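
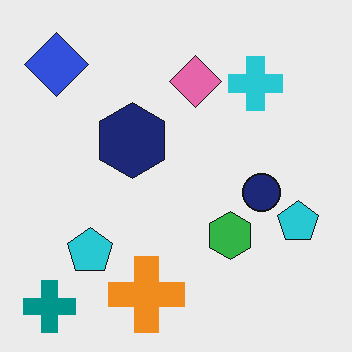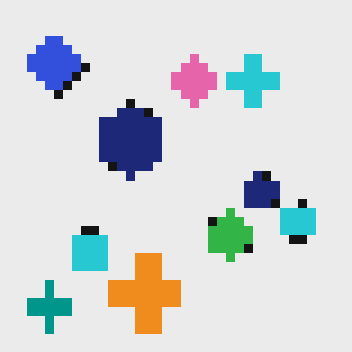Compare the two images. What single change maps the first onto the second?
The transformation is: coarsely pixelated.

Shapes are reduced to large square blocks; fine edges and outlines are lost — a downscale-then-upscale (mosaic) effect.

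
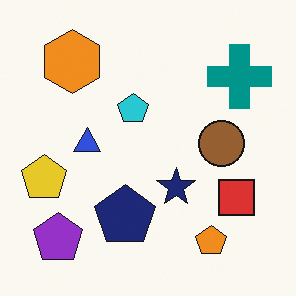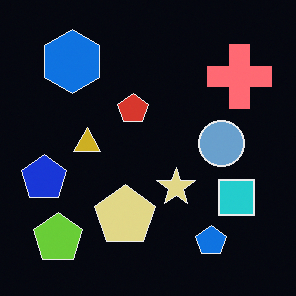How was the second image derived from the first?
The image was color-inverted (negative).

The light background has become dark and every shape's color is its complement — a photographic negative.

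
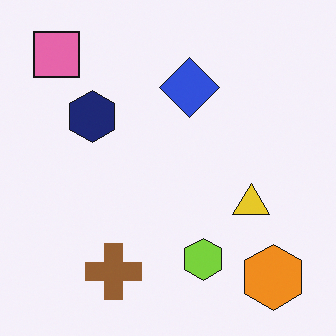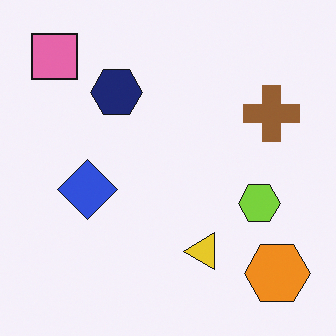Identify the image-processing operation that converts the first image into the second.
The image was transposed (reflected across the top-left ↔ bottom-right diagonal).

Shapes have swapped their row and column positions — what was in the top-right is now in the bottom-left — a diagonal reflection.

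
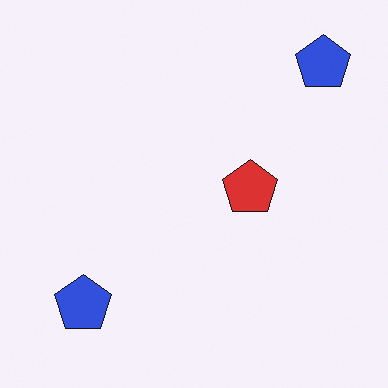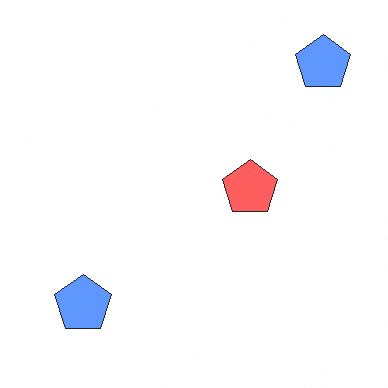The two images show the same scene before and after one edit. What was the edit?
It was noticeably brightened.

Every pixel — background and shapes alike — is uniformly brightened.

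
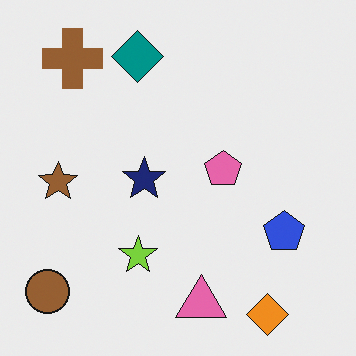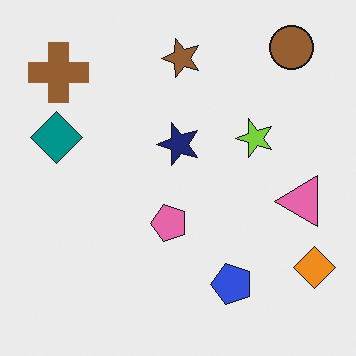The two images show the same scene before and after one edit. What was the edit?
The second image is the first transposed (reflected across the top-left ↔ bottom-right diagonal).

Shapes have swapped their row and column positions — what was in the top-right is now in the bottom-left — a diagonal reflection.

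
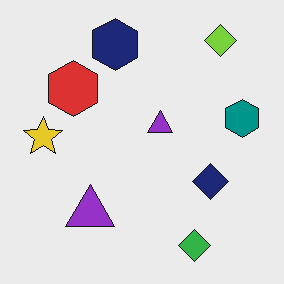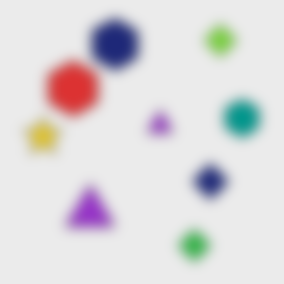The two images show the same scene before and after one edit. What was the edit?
This is the original image strongly gaussian-blurred.

Shape edges and outlines are uniformly softened across the whole image.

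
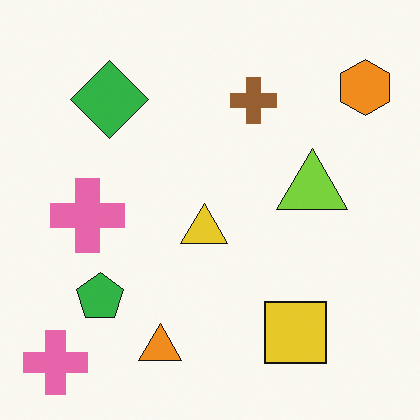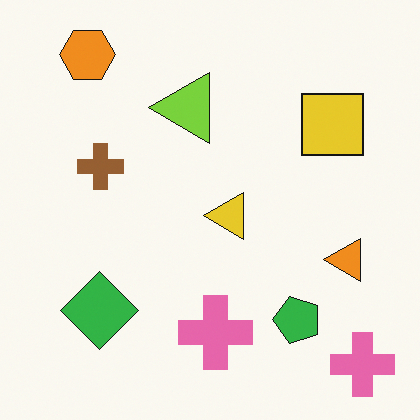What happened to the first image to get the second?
The image was rotated 90° counter-clockwise.

The orange hexagon sits in the top-right of the first image and the top-left of the second — consistent with a whole-image 90° counter-clockwise rotation.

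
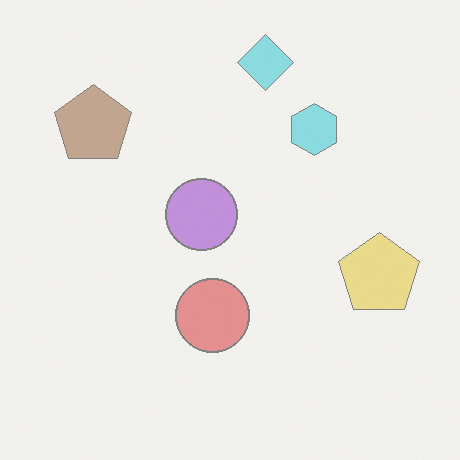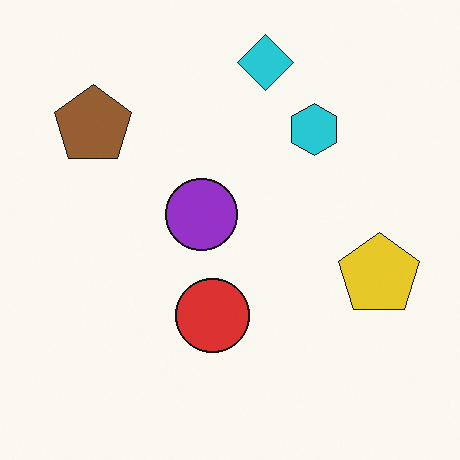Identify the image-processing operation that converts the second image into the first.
This is the original image washed out (contrast reduced).

Tones are pushed toward mid-grey across the whole image — a global contrast change.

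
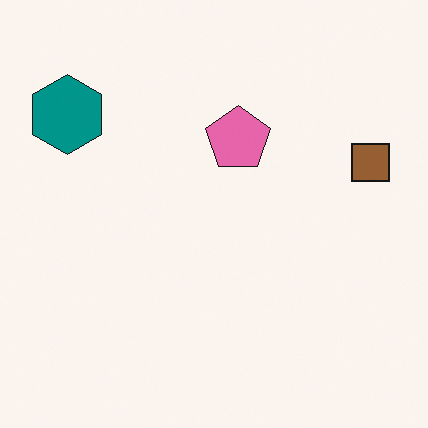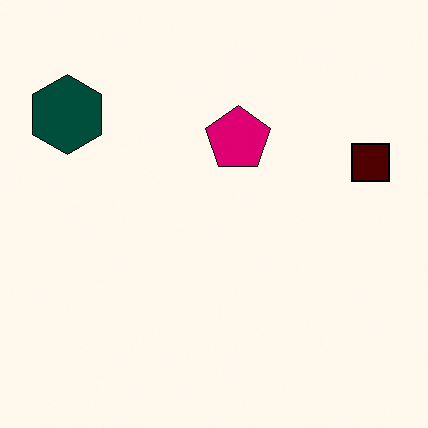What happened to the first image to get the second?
The transformation is: boosted in contrast.

Tones are pushed away from mid-grey across the whole image — a global contrast change.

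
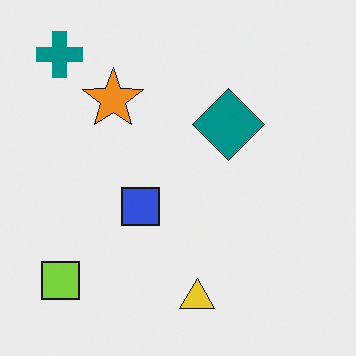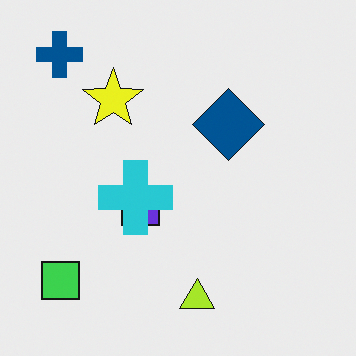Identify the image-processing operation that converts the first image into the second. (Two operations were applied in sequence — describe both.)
It was hue-shifted by a small amount, then overlaid with an additional cyan cross.

Every shape's color has rotated by the same amount around the hue wheel — a uniform hue shift. A cyan cross appears in the second image that is absent from the first.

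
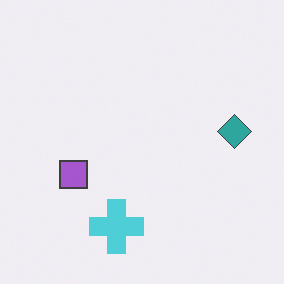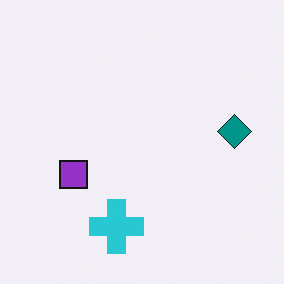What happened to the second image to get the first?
This is the original image given slightly reduced contrast.

Tones are pushed toward mid-grey across the whole image — a global contrast change.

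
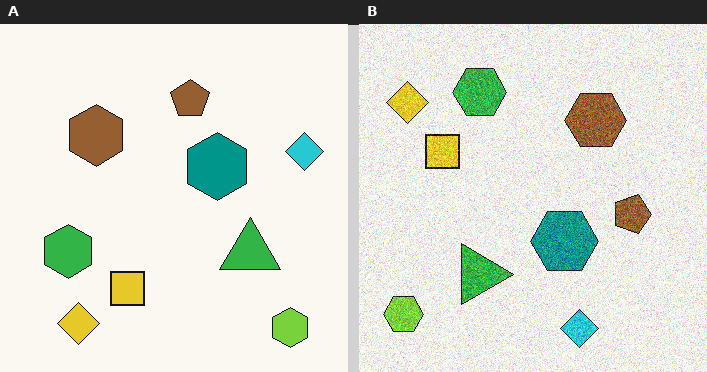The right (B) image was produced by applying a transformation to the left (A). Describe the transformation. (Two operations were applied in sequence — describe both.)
Rotated 90° clockwise, then degraded with a thick layer of grain.

The lime hexagon sits in the bottom-right of the left (A) image and the bottom-left of the right (B) — consistent with a whole-image 90° clockwise rotation. Random speckle covers the whole image, including the flat background.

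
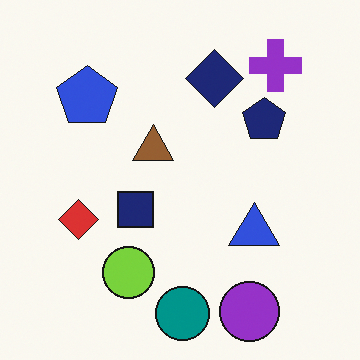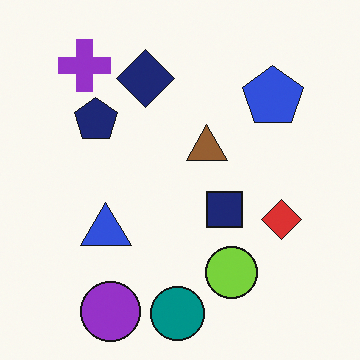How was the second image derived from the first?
The transformation is: flipped horizontally (left ↔ right).

The red diamond is in the left of the first image and the right of the second — shapes on opposite sides of the vertical midline have swapped in a mirror flip.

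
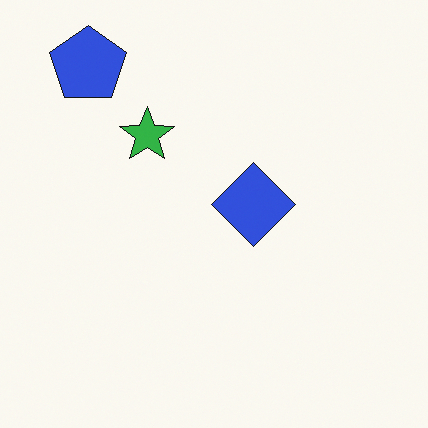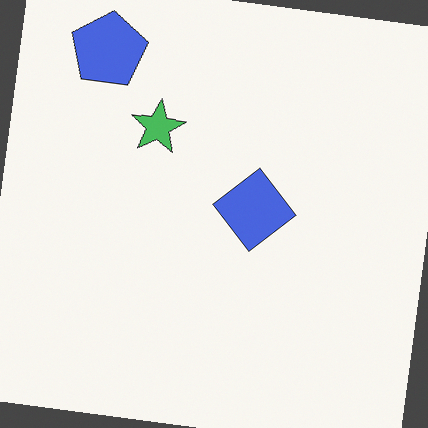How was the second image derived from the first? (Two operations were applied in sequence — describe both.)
The image was given slightly reduced contrast, then rotated clockwise by a few degrees.

Tones are pushed toward mid-grey across the whole image — a global contrast change. Every shape is tilted by the same angle and the image corners show triangular fill wedges — a whole-image rotation by a non-right angle.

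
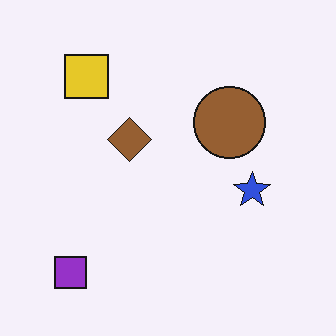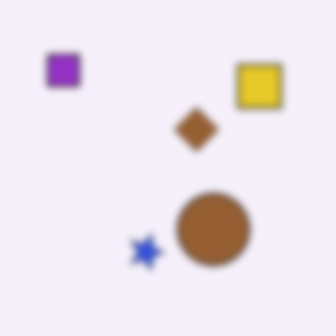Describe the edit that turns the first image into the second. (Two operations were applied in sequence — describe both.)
The second image is the first rotated 90° clockwise, then moderately blurred.

The purple square sits in the bottom-left of the first image and the top-left of the second — consistent with a whole-image 90° clockwise rotation. Shape edges and outlines are uniformly softened across the whole image.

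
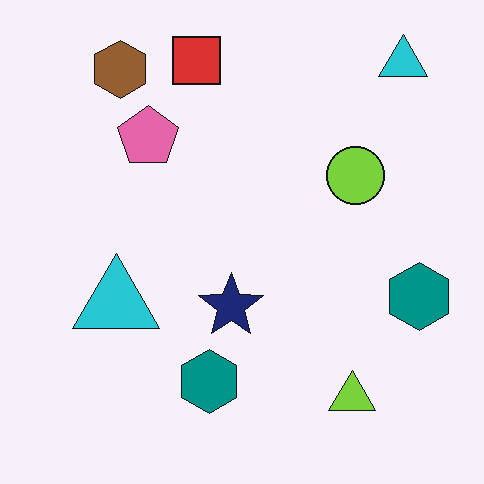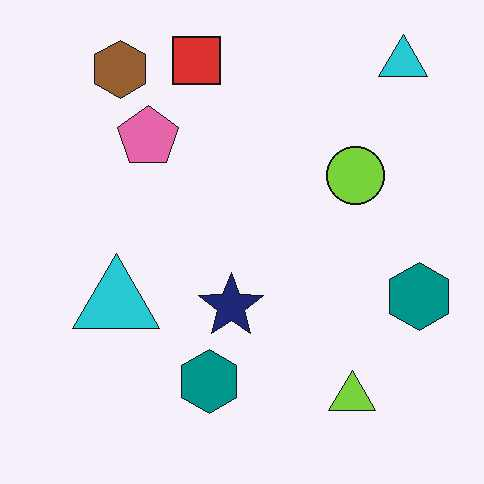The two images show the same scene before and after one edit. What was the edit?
Given moderate JPEG compression.

Blocky 8×8 compression artifacts appear around shape edges and the flat background shows ringing — characteristic JPEG degradation.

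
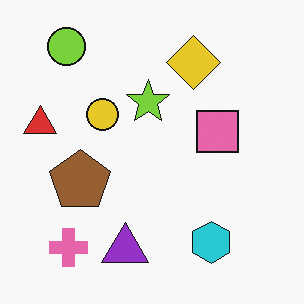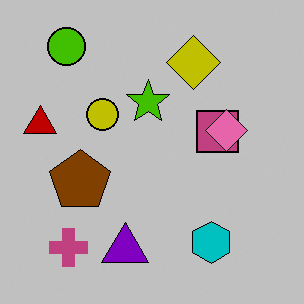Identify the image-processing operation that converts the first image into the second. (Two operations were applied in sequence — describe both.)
The image was heavily posterized to just a handful of flat colors, then overlaid with an additional pink diamond.

Each flat color has snapped to a coarser quantized level — most visibly, the near-white background has dropped to a flat grey. A pink diamond appears in the second image that is absent from the first.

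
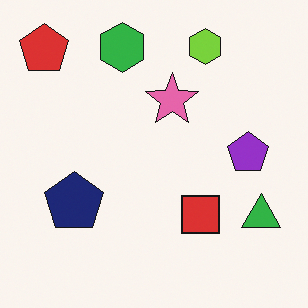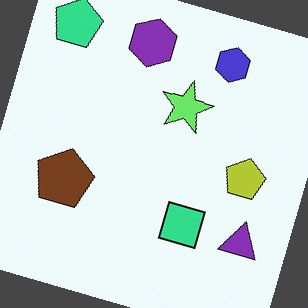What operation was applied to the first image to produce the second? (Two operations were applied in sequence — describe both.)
The image was rotated clockwise by a clearly visible amount, then hue-shifted by a moderate amount.

Every shape is tilted by the same angle and the image corners show triangular fill wedges — a whole-image rotation by a non-right angle. Every shape's color has rotated by the same amount around the hue wheel — a uniform hue shift.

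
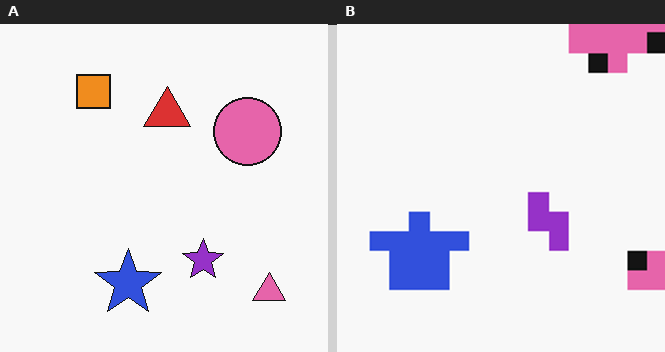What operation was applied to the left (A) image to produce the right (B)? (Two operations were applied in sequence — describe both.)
Heavily pixelated into large blocks, then cropped tightly and scaled back up.

Shapes are reduced to large square blocks; fine edges and outlines are lost — a downscale-then-upscale (mosaic) effect. The visible shapes are larger and the field of view is narrower; shapes near the original edges may be partly or wholly outside the frame — a crop-and-rescale.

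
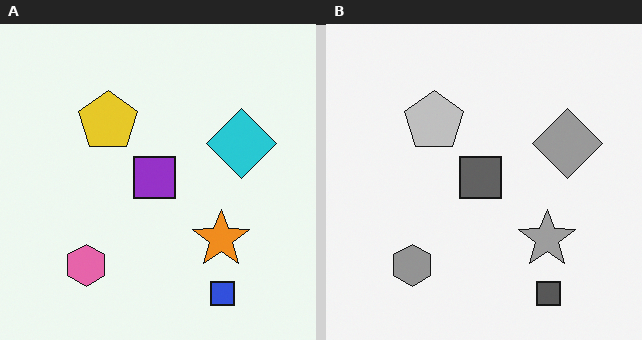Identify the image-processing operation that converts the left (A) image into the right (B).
The image was converted to grayscale.

All color is removed — every shape is now a shade of grey.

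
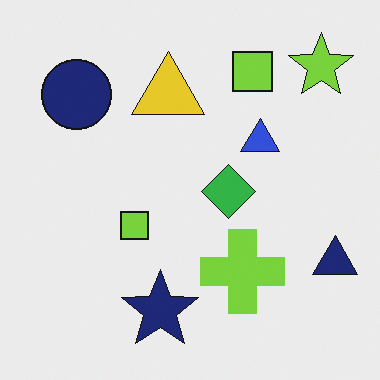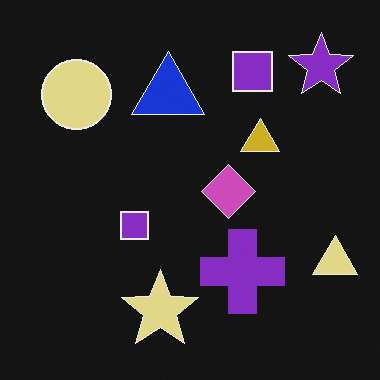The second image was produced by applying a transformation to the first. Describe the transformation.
The second image is the first color-inverted (negative).

The light background has become dark and every shape's color is its complement — a photographic negative.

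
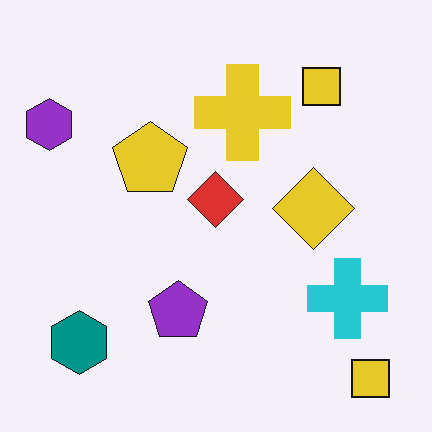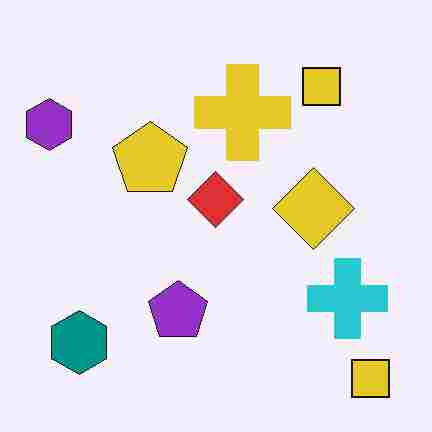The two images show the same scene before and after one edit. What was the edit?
Degraded with heavy JPEG compression.

Blocky 8×8 compression artifacts appear around shape edges and the flat background shows ringing — characteristic JPEG degradation.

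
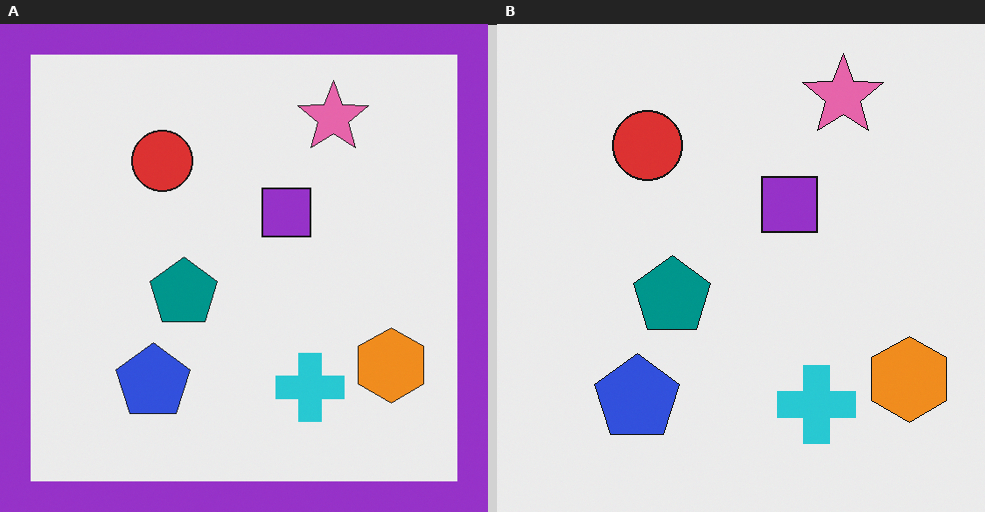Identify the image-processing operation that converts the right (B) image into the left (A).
The image was framed with a purple border.

A solid purple frame runs around the edge of the left (A) image, with the content slightly shrunk inside it.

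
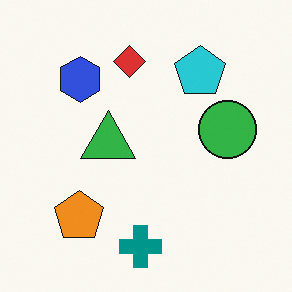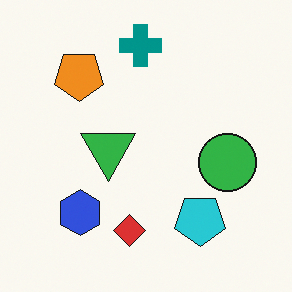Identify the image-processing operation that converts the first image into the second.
The transformation is: flipped vertically (top ↔ bottom).

The teal cross is in the bottom of the first image and the top of the second — shapes on opposite sides of the horizontal midline have swapped in a mirror flip.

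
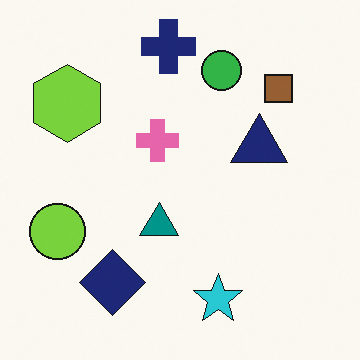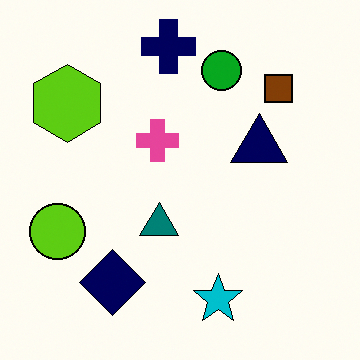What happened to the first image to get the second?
The transformation is: given slightly increased contrast.

Tones are pushed away from mid-grey across the whole image — a global contrast change.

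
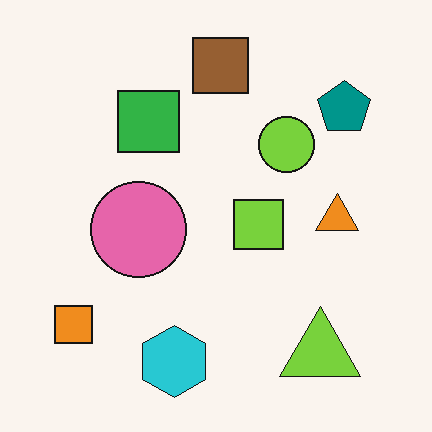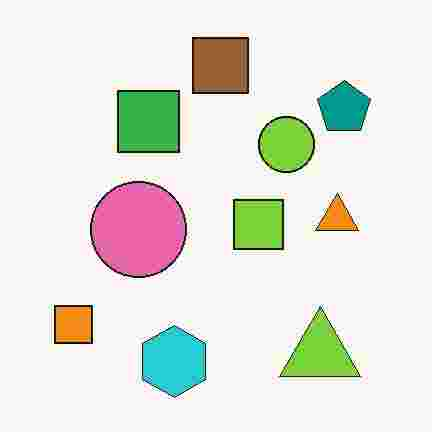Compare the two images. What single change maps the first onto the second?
This is the original image heavily JPEG-compressed with obvious blocking artifacts.

Blocky 8×8 compression artifacts appear around shape edges and the flat background shows ringing — characteristic JPEG degradation.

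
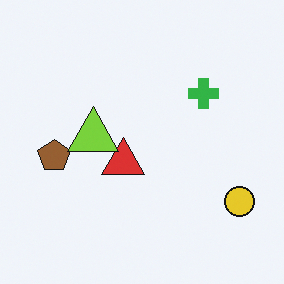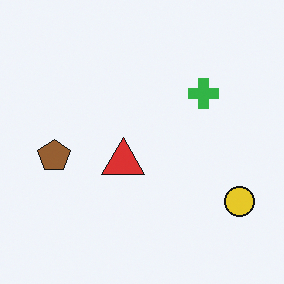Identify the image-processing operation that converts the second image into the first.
The first image is the second overlaid with an additional lime triangle.

A lime triangle appears in the first image that is absent from the second.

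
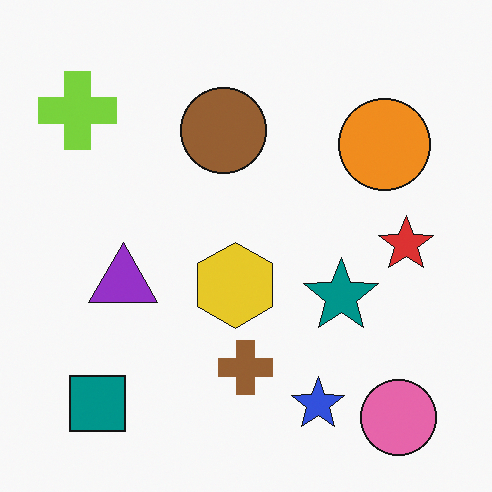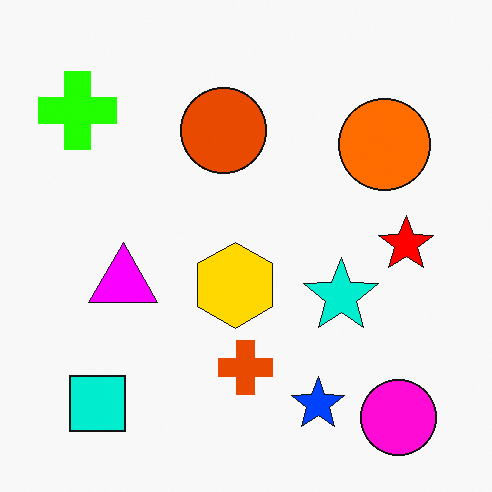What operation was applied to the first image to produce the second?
The image was heavily oversaturated.

All colors are more vivid — a global saturation change.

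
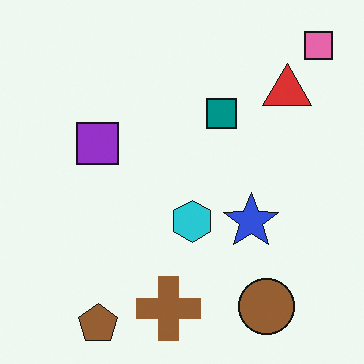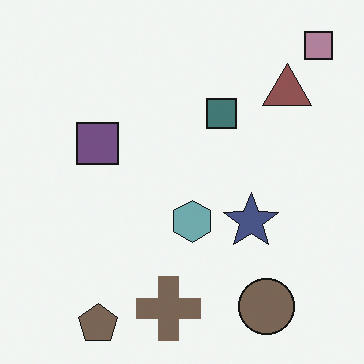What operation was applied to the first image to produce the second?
Heavily desaturated.

All colors are more muted and greyish — a global saturation change.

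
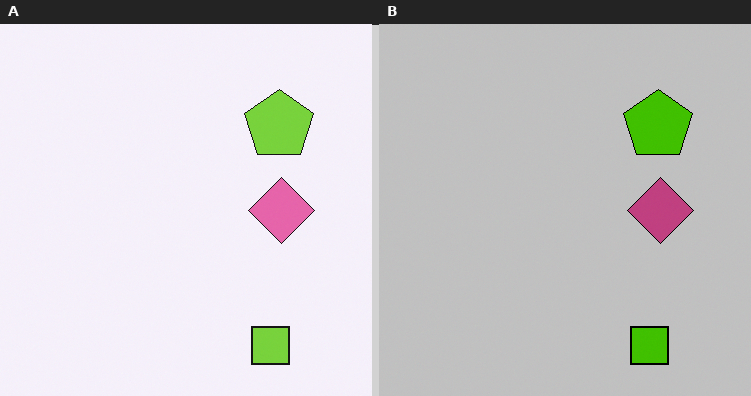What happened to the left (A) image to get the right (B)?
The right (B) image is the left (A) aggressively posterized.

Each flat color has snapped to a coarser quantized level — most visibly, the near-white background has dropped to a flat grey.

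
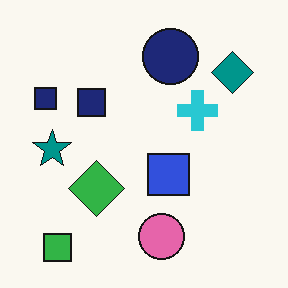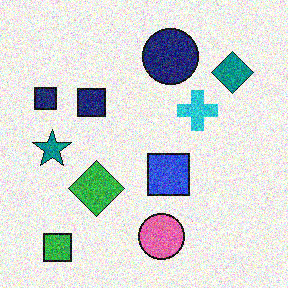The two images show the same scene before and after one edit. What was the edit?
This is the original image degraded with a thick layer of grain.

Random speckle covers the whole image, including the flat background.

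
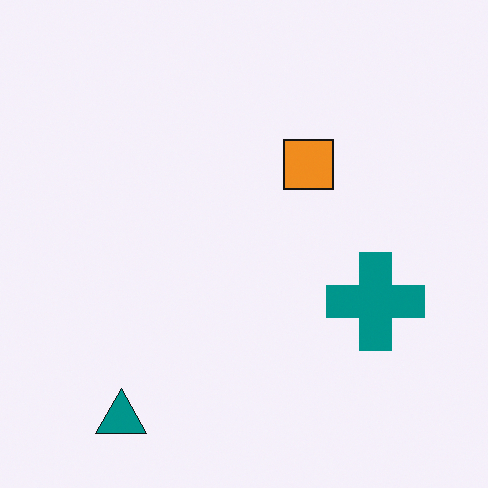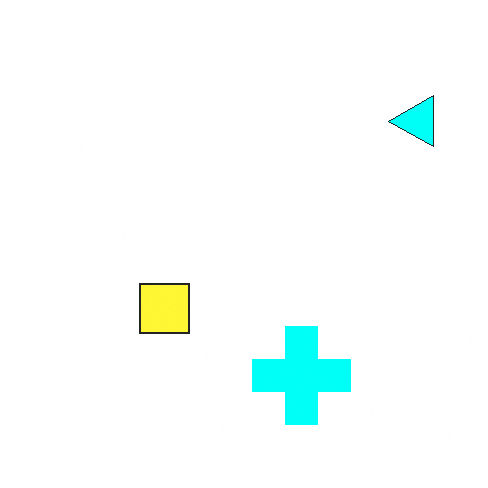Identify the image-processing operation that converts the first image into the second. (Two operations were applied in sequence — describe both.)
The image was brightened a lot, then transposed (reflected across the top-left ↔ bottom-right diagonal).

Every pixel — background and shapes alike — is uniformly brightened. Shapes have swapped their row and column positions — what was in the top-right is now in the bottom-left — a diagonal reflection.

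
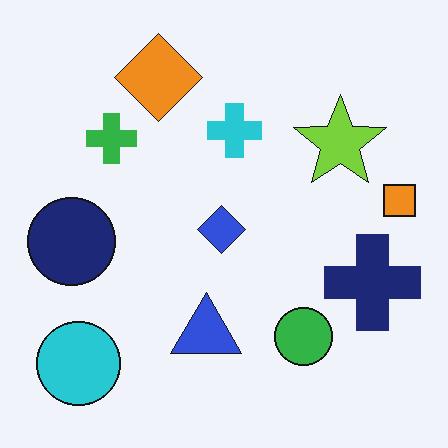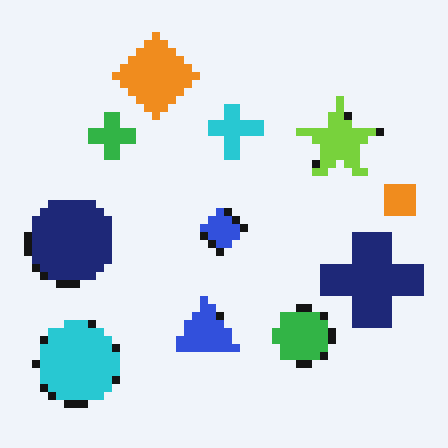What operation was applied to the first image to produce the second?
The transformation is: moderately pixelated.

Shapes are reduced to large square blocks; fine edges and outlines are lost — a downscale-then-upscale (mosaic) effect.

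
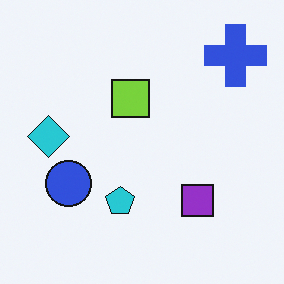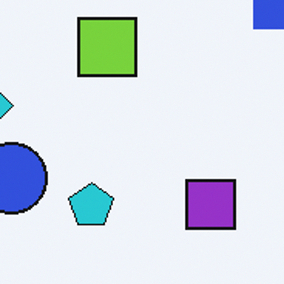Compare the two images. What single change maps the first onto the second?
This is the original image cropped to a modestly smaller region and rescaled.

The visible shapes are larger and the field of view is narrower; shapes near the original edges may be partly or wholly outside the frame — a crop-and-rescale.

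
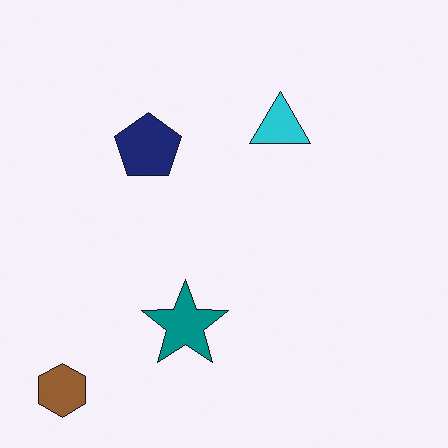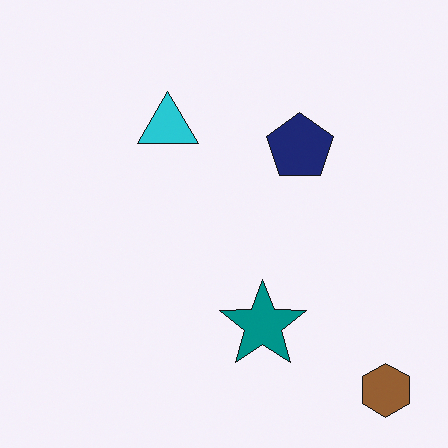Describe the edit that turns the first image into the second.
The transformation is: flipped horizontally (left ↔ right).

The brown hexagon is in the bottom-left of the first image and the bottom-right of the second — shapes on opposite sides of the vertical midline have swapped in a mirror flip.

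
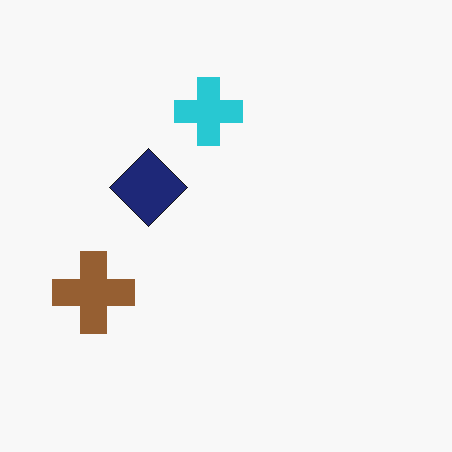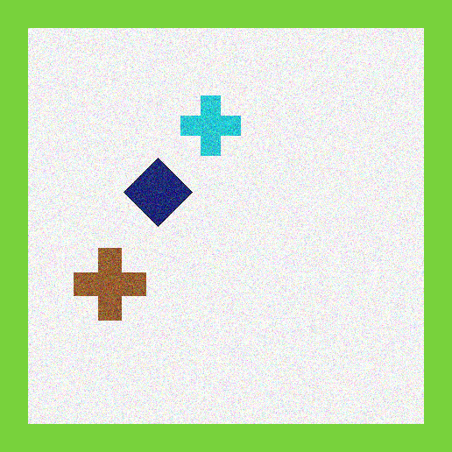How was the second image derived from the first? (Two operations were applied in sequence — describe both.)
Degraded with moderate additive noise, then framed with a lime border.

Random speckle covers the whole image, including the flat background. A solid lime frame runs around the edge of the second image, with the content slightly shrunk inside it.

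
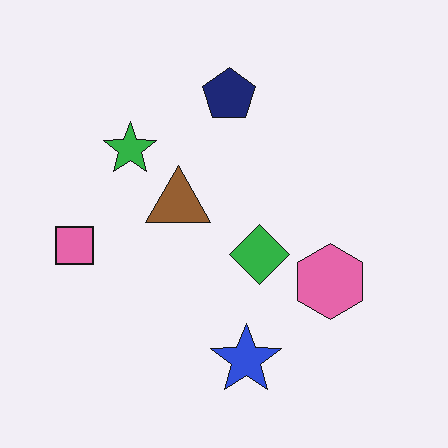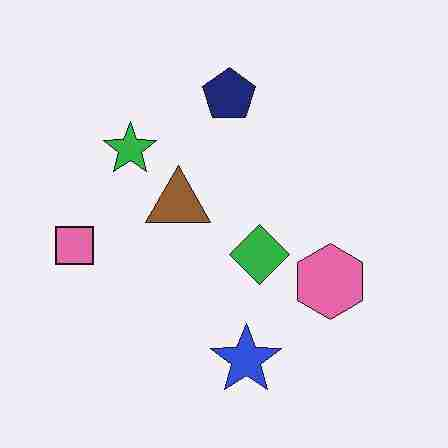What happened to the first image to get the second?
Heavily JPEG-compressed with obvious blocking artifacts.

Blocky 8×8 compression artifacts appear around shape edges and the flat background shows ringing — characteristic JPEG degradation.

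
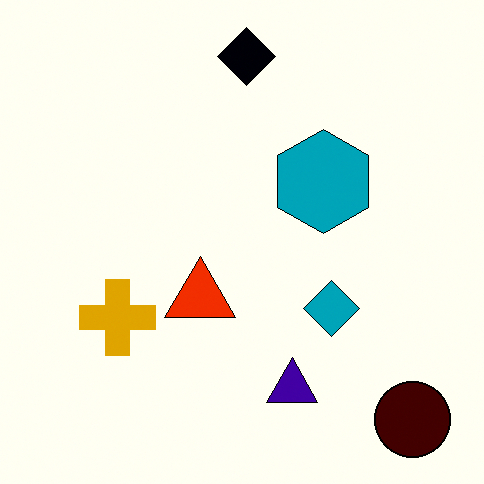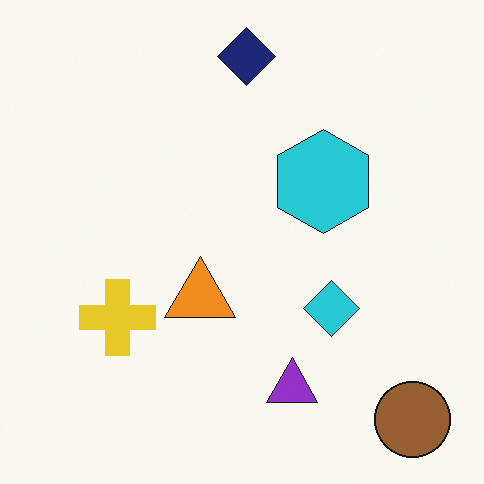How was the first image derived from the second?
The image was given much higher contrast.

Tones are pushed away from mid-grey across the whole image — a global contrast change.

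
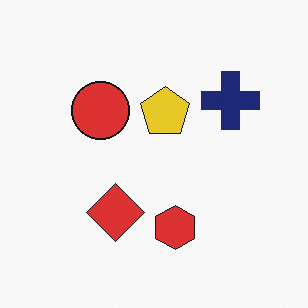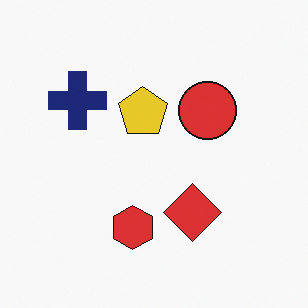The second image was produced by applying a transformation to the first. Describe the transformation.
The transformation is: flipped horizontally (left ↔ right).

The navy cross is in the top-right of the first image and the top-left of the second — shapes on opposite sides of the vertical midline have swapped in a mirror flip.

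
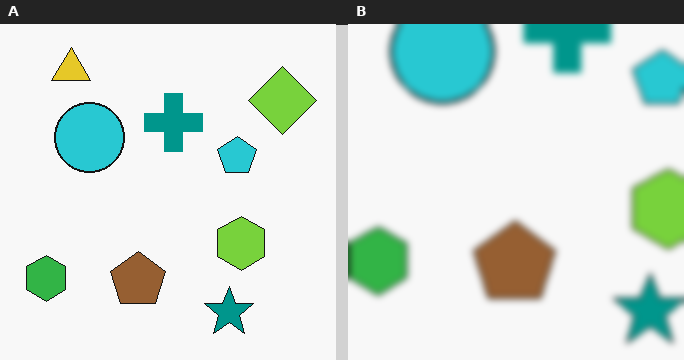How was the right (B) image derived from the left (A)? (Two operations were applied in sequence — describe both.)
This is the original image cropped slightly and scaled back up, then moderately blurred.

The visible shapes are larger and the field of view is narrower; shapes near the original edges may be partly or wholly outside the frame — a crop-and-rescale. Shape edges and outlines are uniformly softened across the whole image.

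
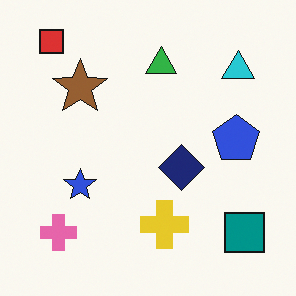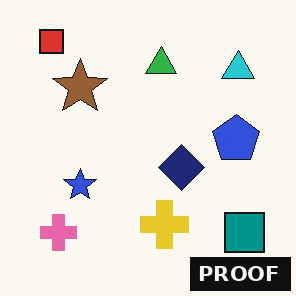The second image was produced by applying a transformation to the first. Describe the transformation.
The image was watermarked with the text "PROOF" in the lower-right corner.

A dark label reading "PROOF" appears in the lower-right corner.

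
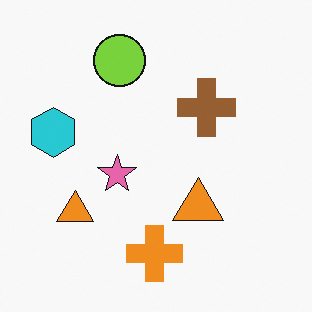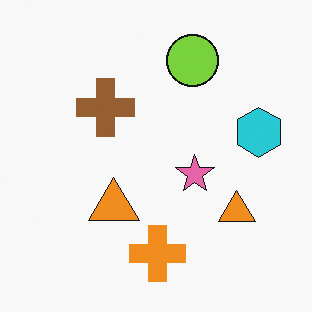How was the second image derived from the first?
This is the original image flipped horizontally (left ↔ right).

The cyan hexagon is in the left of the first image and the right of the second — shapes on opposite sides of the vertical midline have swapped in a mirror flip.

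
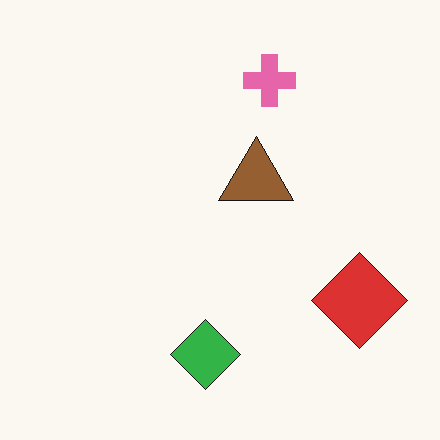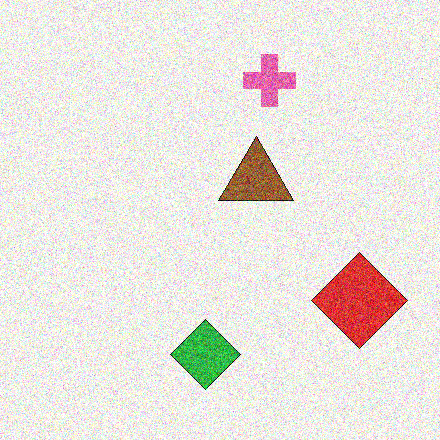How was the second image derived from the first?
The image was degraded with strong gaussian noise.

Random speckle covers the whole image, including the flat background.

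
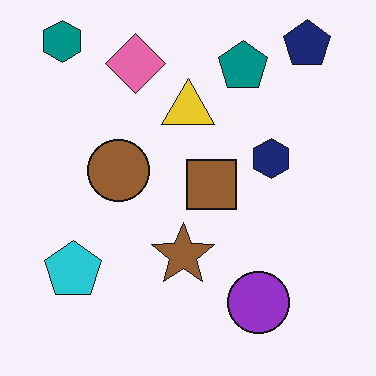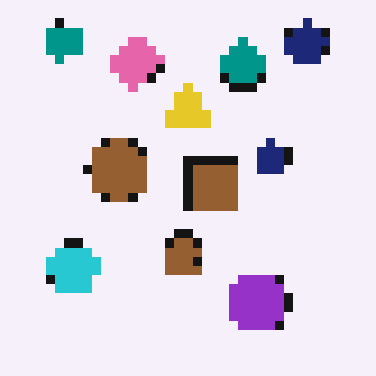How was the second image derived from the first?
The transformation is: heavily pixelated into large blocks.

Shapes are reduced to large square blocks; fine edges and outlines are lost — a downscale-then-upscale (mosaic) effect.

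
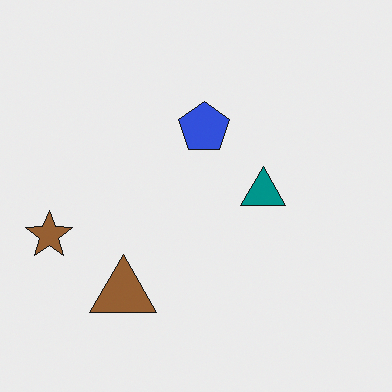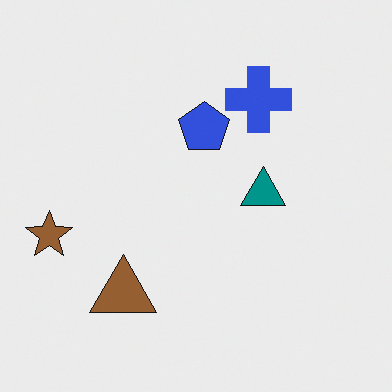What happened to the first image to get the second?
It was overlaid with an additional blue cross.

A blue cross appears in the second image that is absent from the first.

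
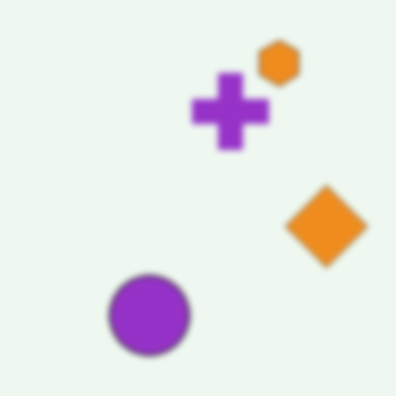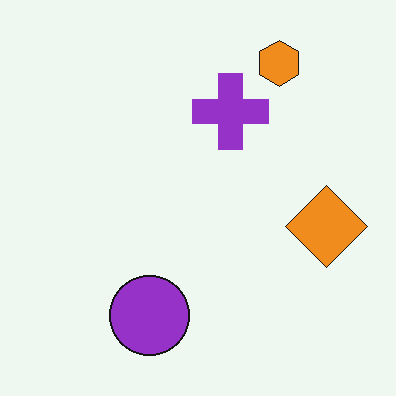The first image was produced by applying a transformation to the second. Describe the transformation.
The image was noticeably gaussian-blurred.

Shape edges and outlines are uniformly softened across the whole image.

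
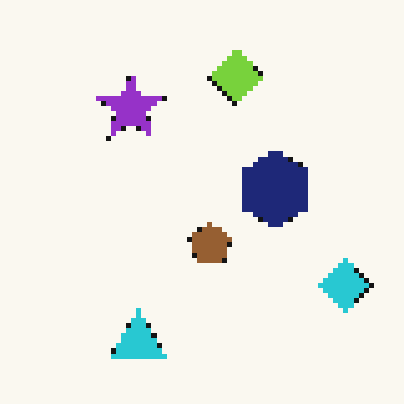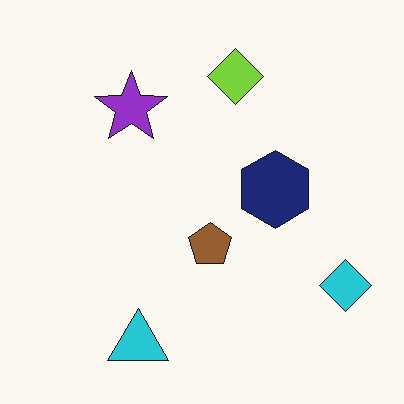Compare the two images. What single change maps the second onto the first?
The transformation is: lightly pixelated (a mild mosaic effect).

Shapes are reduced to large square blocks; fine edges and outlines are lost — a downscale-then-upscale (mosaic) effect.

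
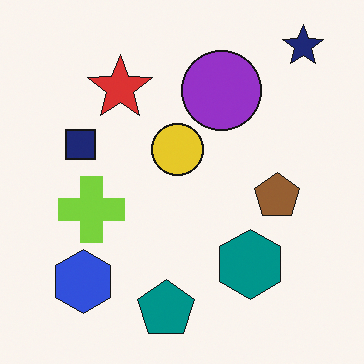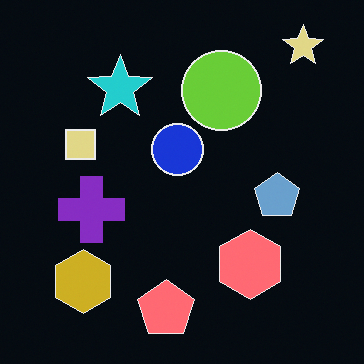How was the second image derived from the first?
The image was color-inverted (negative).

The light background has become dark and every shape's color is its complement — a photographic negative.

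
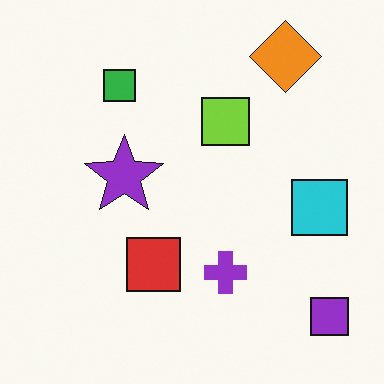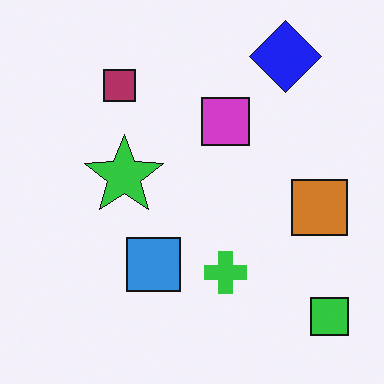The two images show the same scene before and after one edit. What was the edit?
The transformation is: hue-shifted through roughly half the color wheel.

Every shape's color has rotated by the same amount around the hue wheel — a uniform hue shift.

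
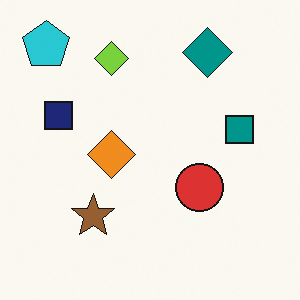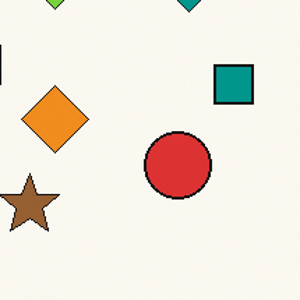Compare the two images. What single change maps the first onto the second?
This is the original image cropped slightly and scaled back up.

The visible shapes are larger and the field of view is narrower; shapes near the original edges may be partly or wholly outside the frame — a crop-and-rescale.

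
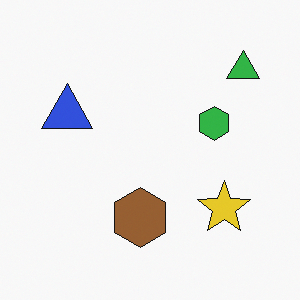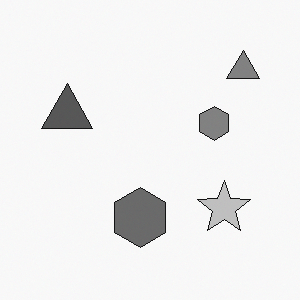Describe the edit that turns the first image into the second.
The second image is the first converted to grayscale.

All color is removed — every shape is now a shade of grey.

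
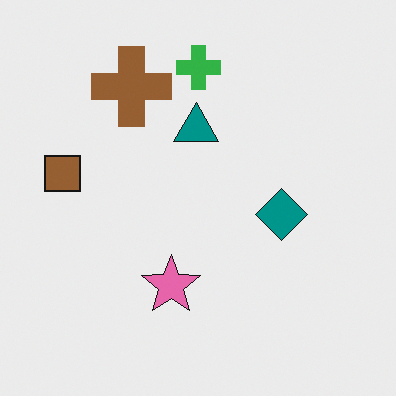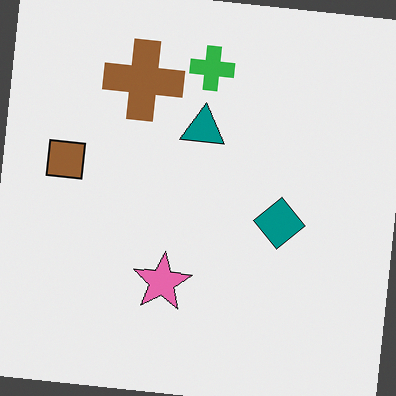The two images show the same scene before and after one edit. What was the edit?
Rotated clockwise by a slight angle.

Every shape is tilted by the same angle and the image corners show triangular fill wedges — a whole-image rotation by a non-right angle.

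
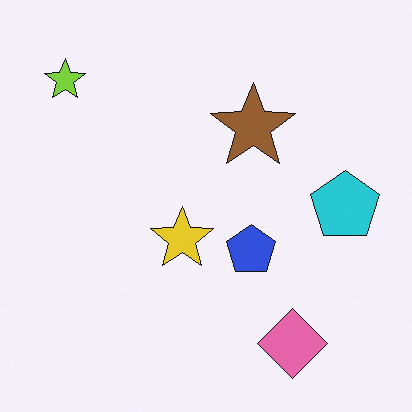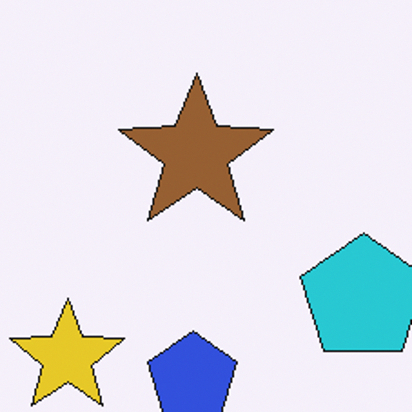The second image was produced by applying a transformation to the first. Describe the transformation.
Cropped to a noticeably smaller region and rescaled.

The visible shapes are larger and the field of view is narrower; shapes near the original edges may be partly or wholly outside the frame — a crop-and-rescale.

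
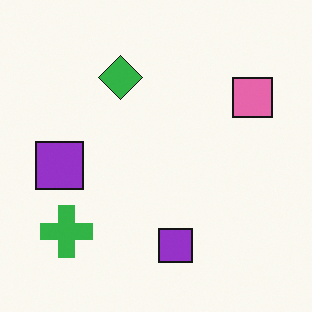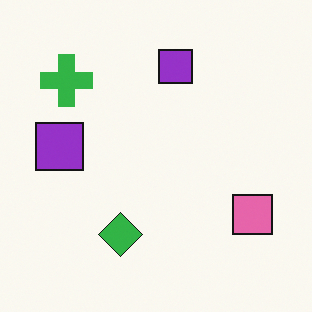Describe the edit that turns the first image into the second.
The second image is the first flipped vertically (top ↔ bottom).

The green diamond is in the top of the first image and the bottom of the second — shapes on opposite sides of the horizontal midline have swapped in a mirror flip.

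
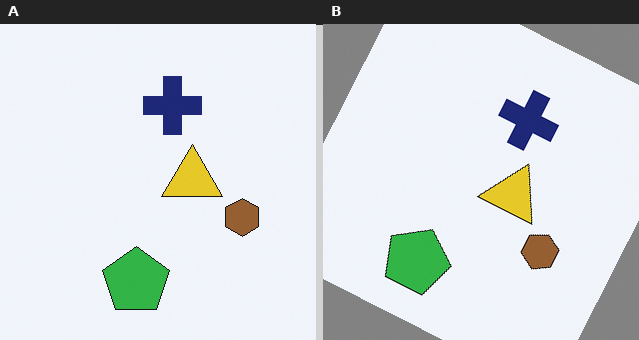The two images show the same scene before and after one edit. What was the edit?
The right (B) image is the left (A) rotated clockwise by a clearly visible amount.

Every shape is tilted by the same angle and the image corners show triangular fill wedges — a whole-image rotation by a non-right angle.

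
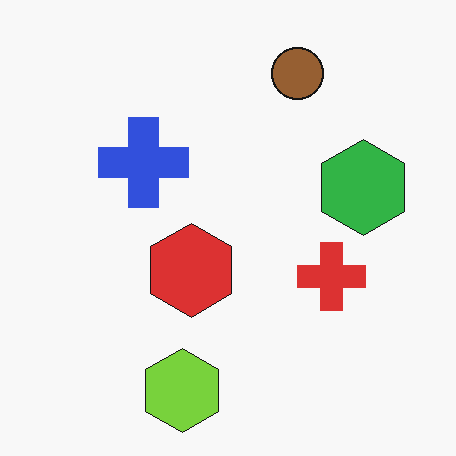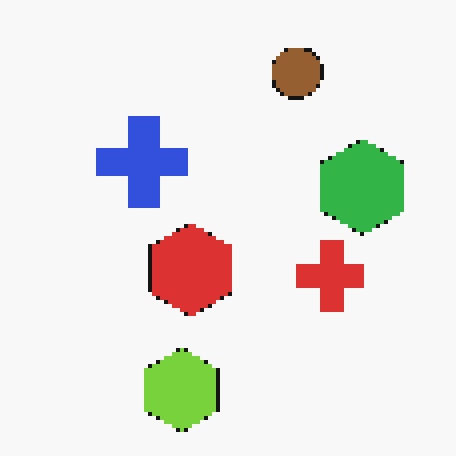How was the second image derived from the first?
Mildly pixelated.

Shapes are reduced to large square blocks; fine edges and outlines are lost — a downscale-then-upscale (mosaic) effect.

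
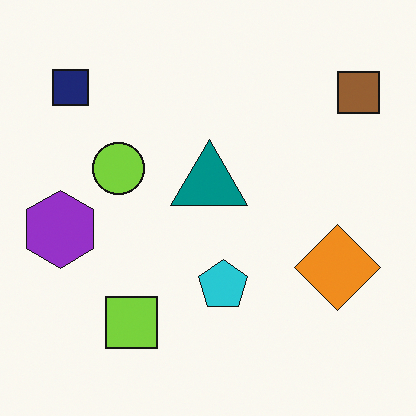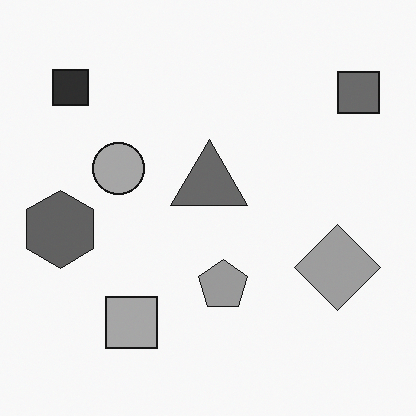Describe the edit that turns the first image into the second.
This is the original image converted to grayscale.

All color is removed — every shape is now a shade of grey.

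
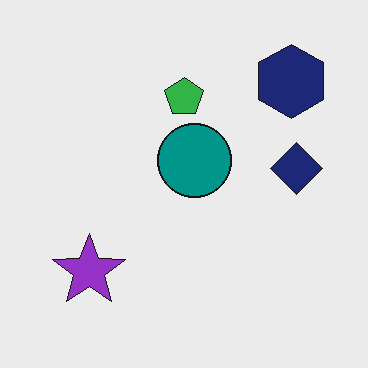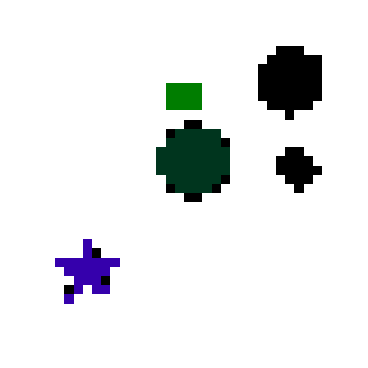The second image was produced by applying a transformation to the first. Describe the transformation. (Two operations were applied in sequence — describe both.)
This is the original image boosted in contrast, then coarsely pixelated.

Tones are pushed away from mid-grey across the whole image — a global contrast change. Shapes are reduced to large square blocks; fine edges and outlines are lost — a downscale-then-upscale (mosaic) effect.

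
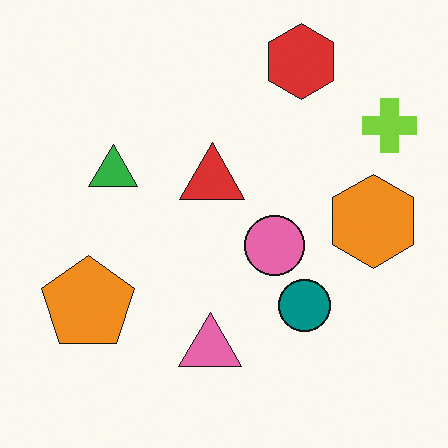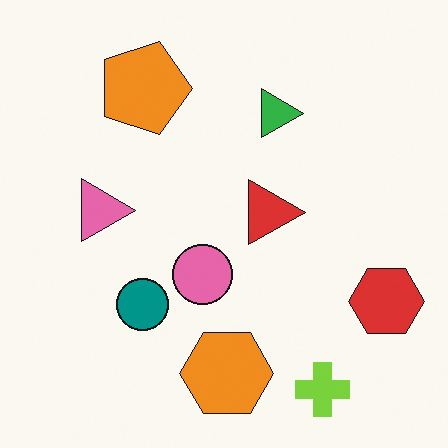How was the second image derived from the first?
The transformation is: rotated 90° clockwise.

The lime cross sits in the top-right of the first image and the bottom-right of the second — consistent with a whole-image 90° clockwise rotation.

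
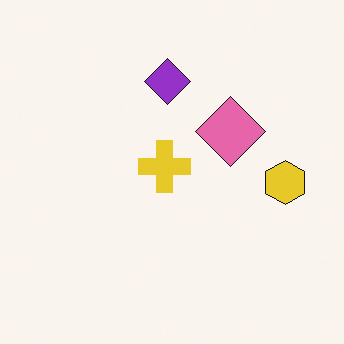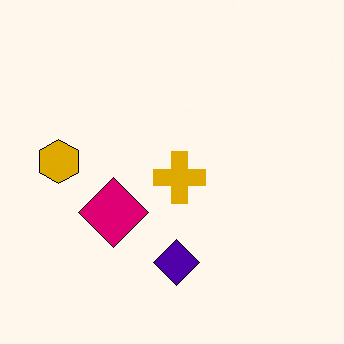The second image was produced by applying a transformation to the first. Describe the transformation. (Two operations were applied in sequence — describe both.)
It was rotated 180°, then given much higher contrast.

The yellow hexagon sits in the right of the first image and the left of the second — consistent with a whole-image 180° rotation. Tones are pushed away from mid-grey across the whole image — a global contrast change.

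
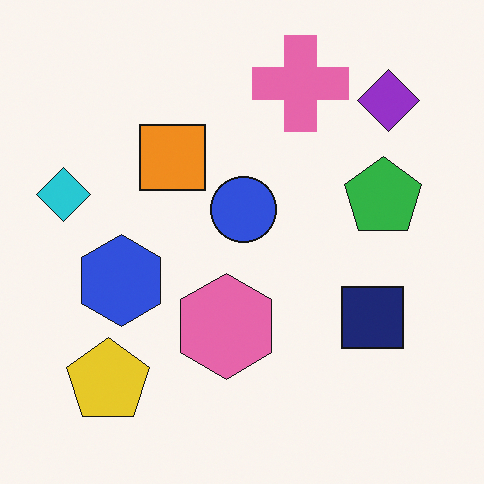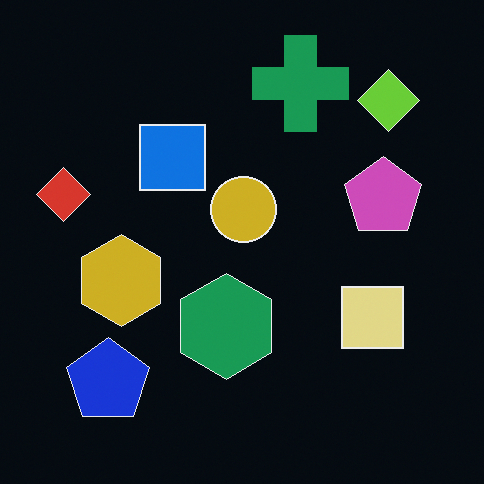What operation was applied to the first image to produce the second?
The image was color-inverted (negative).

The light background has become dark and every shape's color is its complement — a photographic negative.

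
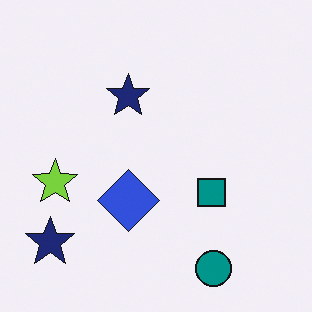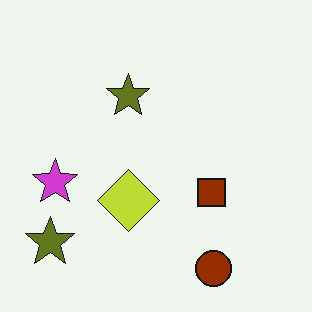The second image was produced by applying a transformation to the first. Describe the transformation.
It was hue-shifted by a large amount.

Every shape's color has rotated by the same amount around the hue wheel — a uniform hue shift.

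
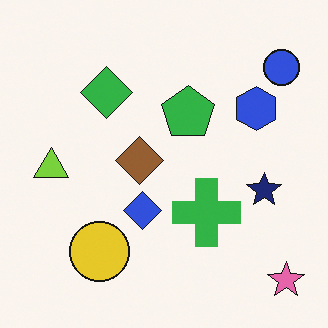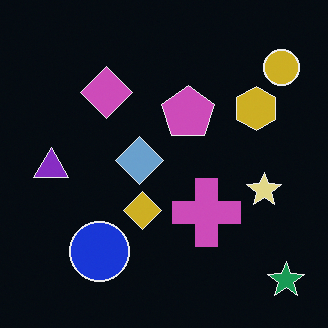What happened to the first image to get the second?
The transformation is: color-inverted (negative).

The light background has become dark and every shape's color is its complement — a photographic negative.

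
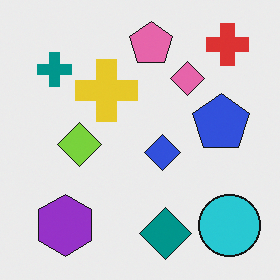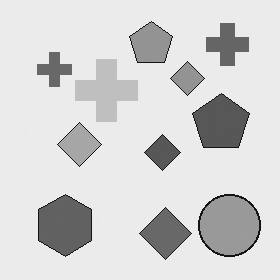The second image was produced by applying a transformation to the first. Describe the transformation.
The second image is the first converted to grayscale.

All color is removed — every shape is now a shade of grey.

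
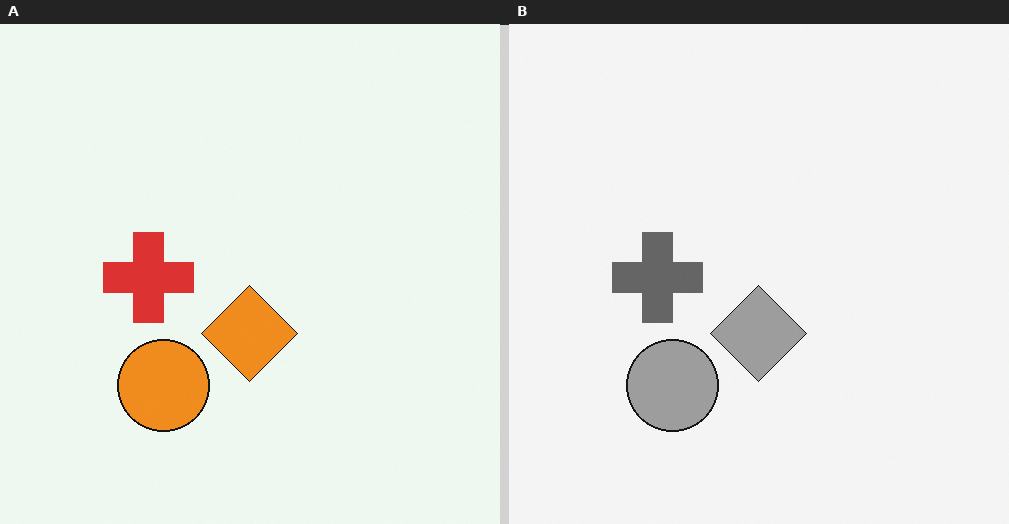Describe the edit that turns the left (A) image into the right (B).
This is the original image converted to grayscale.

All color is removed — every shape is now a shade of grey.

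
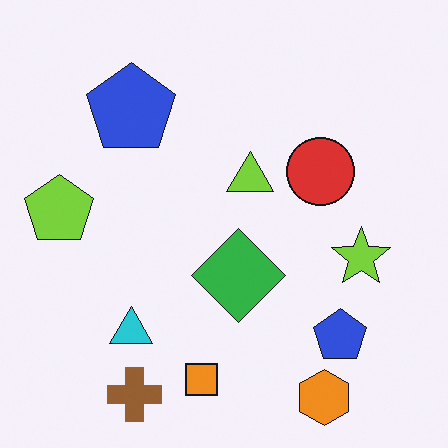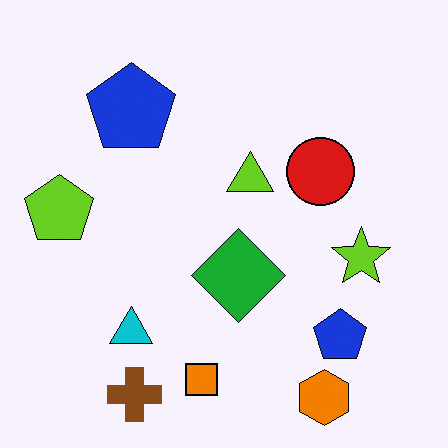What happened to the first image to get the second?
It was given slightly increased contrast.

Tones are pushed away from mid-grey across the whole image — a global contrast change.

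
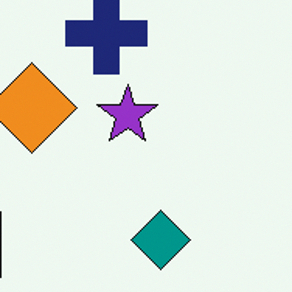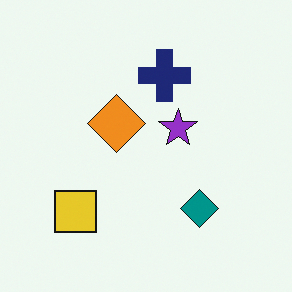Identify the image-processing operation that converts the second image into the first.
Cropped to a modestly smaller region and rescaled.

The visible shapes are larger and the field of view is narrower; shapes near the original edges may be partly or wholly outside the frame — a crop-and-rescale.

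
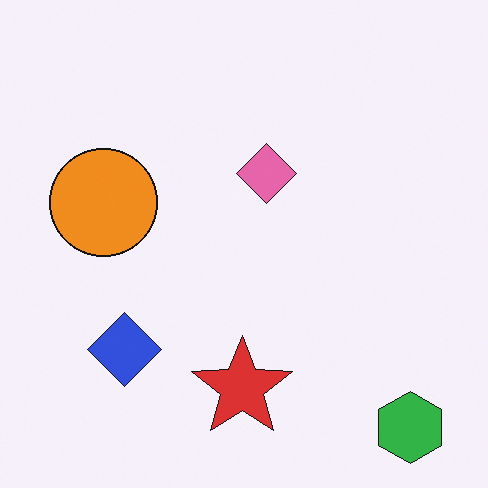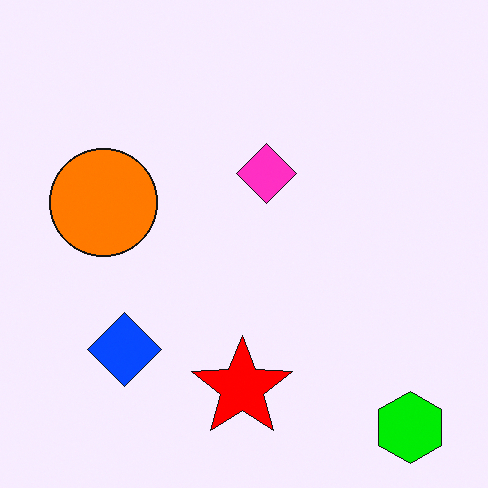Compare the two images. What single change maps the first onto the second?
The image was heavily oversaturated.

All colors are more vivid — a global saturation change.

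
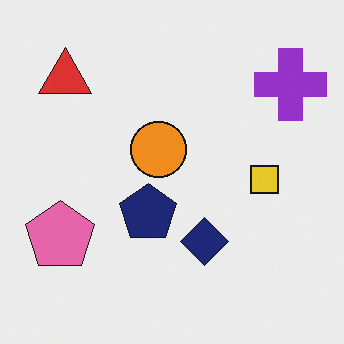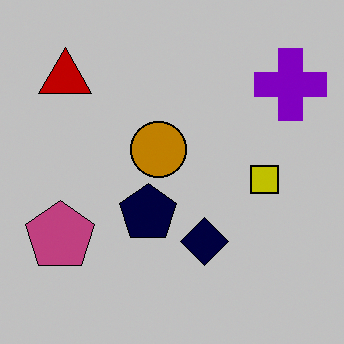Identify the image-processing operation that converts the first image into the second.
It was heavily posterized to just a handful of flat colors.

Each flat color has snapped to a coarser quantized level — most visibly, the near-white background has dropped to a flat grey.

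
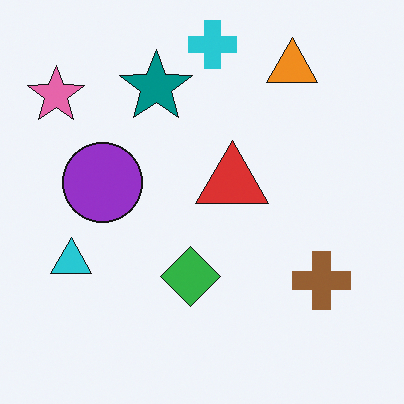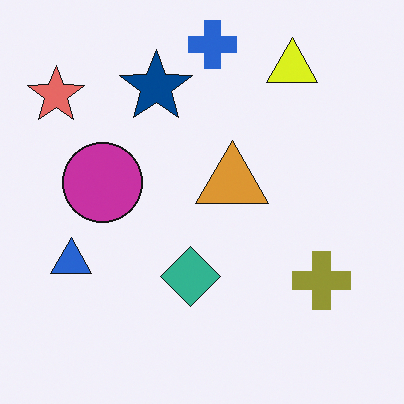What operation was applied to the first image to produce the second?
Hue-shifted slightly.

Every shape's color has rotated by the same amount around the hue wheel — a uniform hue shift.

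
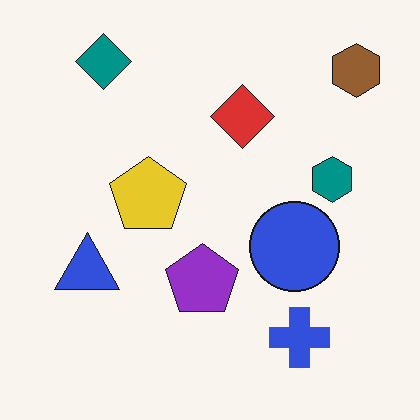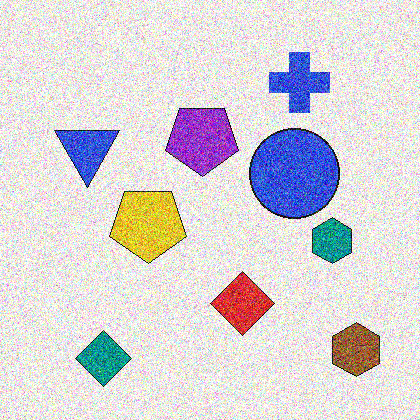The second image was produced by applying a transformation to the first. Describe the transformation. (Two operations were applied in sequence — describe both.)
The transformation is: degraded with strong gaussian noise, then flipped vertically (top ↔ bottom).

Random speckle covers the whole image, including the flat background. The teal diamond is in the top-left of the first image and the bottom-left of the second — shapes on opposite sides of the horizontal midline have swapped in a mirror flip.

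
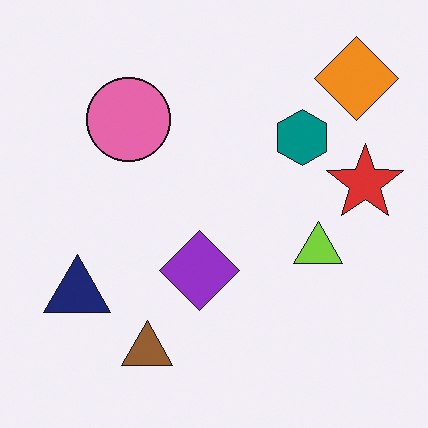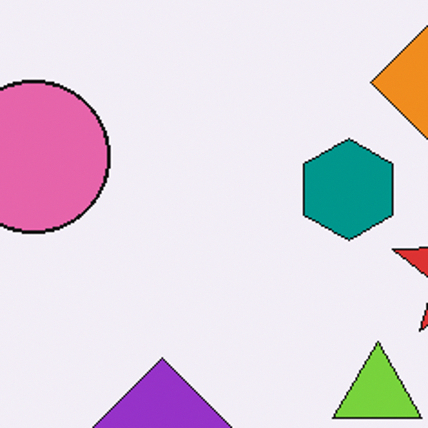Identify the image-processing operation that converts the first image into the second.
The second image is the first cropped tightly and scaled back up.

The visible shapes are larger and the field of view is narrower; shapes near the original edges may be partly or wholly outside the frame — a crop-and-rescale.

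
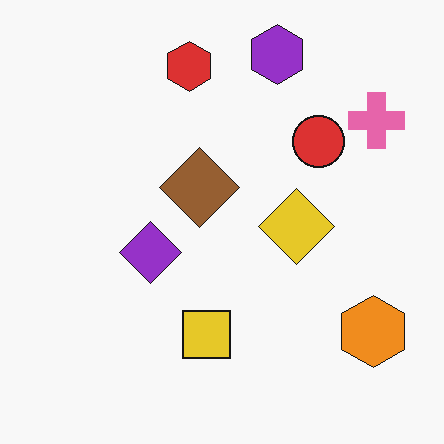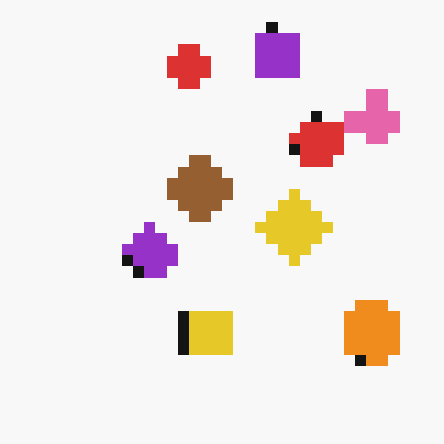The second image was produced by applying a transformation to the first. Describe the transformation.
The second image is the first heavily pixelated into large blocks.

Shapes are reduced to large square blocks; fine edges and outlines are lost — a downscale-then-upscale (mosaic) effect.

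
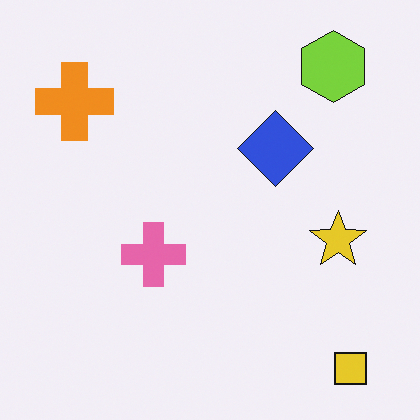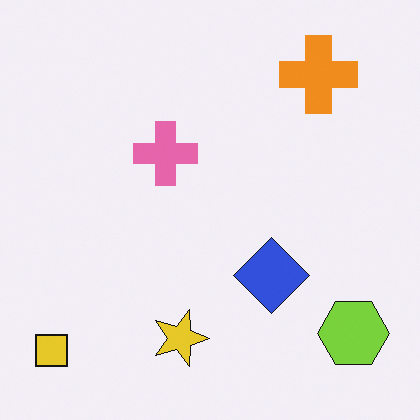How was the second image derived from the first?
The transformation is: rotated 90° clockwise.

The yellow square sits in the bottom-right of the first image and the bottom-left of the second — consistent with a whole-image 90° clockwise rotation.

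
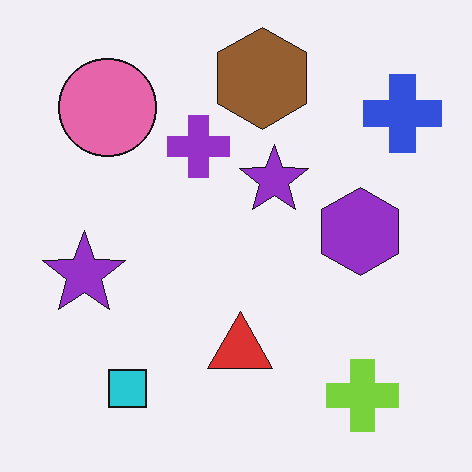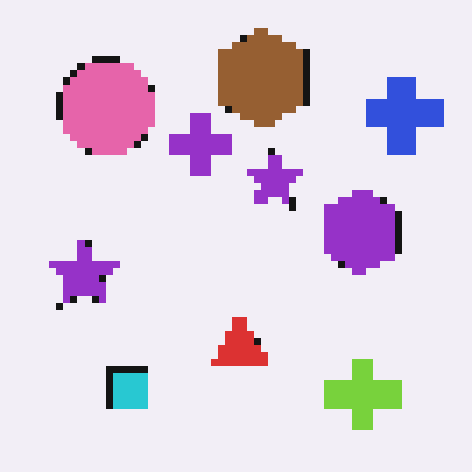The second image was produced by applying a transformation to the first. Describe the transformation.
Moderately pixelated.

Shapes are reduced to large square blocks; fine edges and outlines are lost — a downscale-then-upscale (mosaic) effect.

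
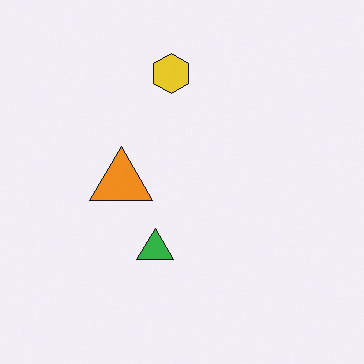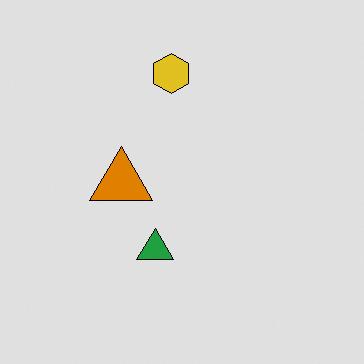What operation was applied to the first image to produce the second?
This is the original image moderately posterized.

Each flat color has snapped to a coarser quantized level — most visibly, the near-white background has dropped to a flat grey.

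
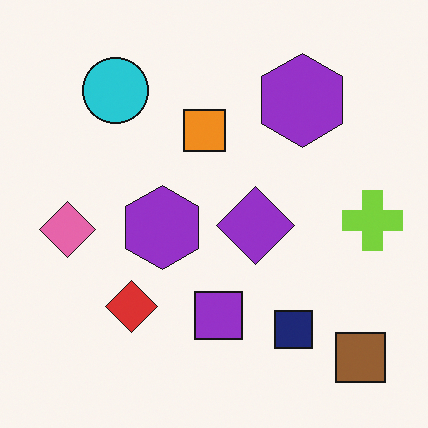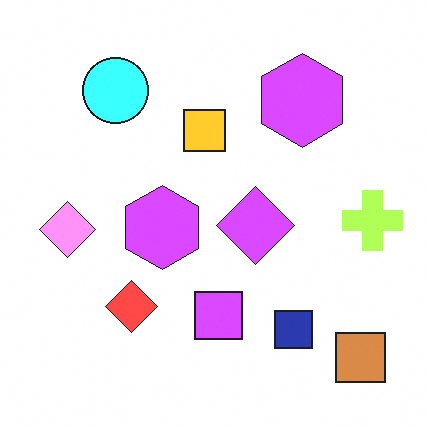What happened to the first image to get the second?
The image was noticeably brightened.

Every pixel — background and shapes alike — is uniformly brightened.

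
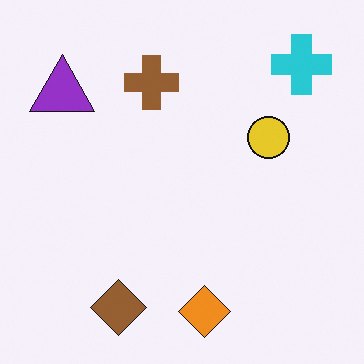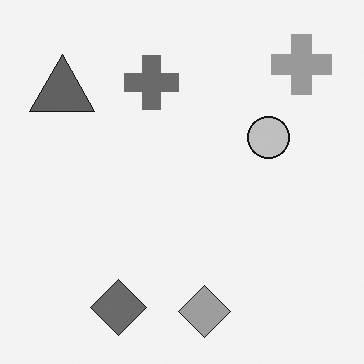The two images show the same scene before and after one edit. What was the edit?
The second image is the first converted to grayscale.

All color is removed — every shape is now a shade of grey.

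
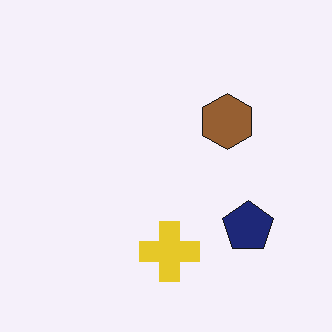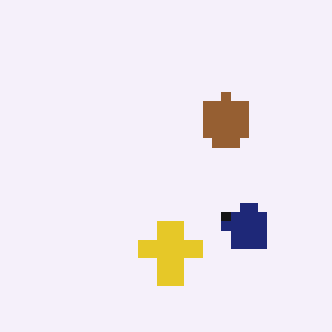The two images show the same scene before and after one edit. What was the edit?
Heavily pixelated into large blocks.

Shapes are reduced to large square blocks; fine edges and outlines are lost — a downscale-then-upscale (mosaic) effect.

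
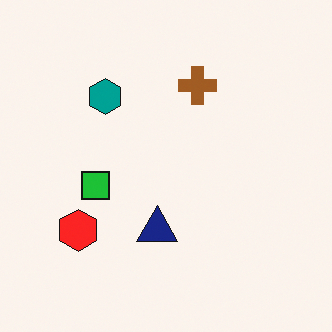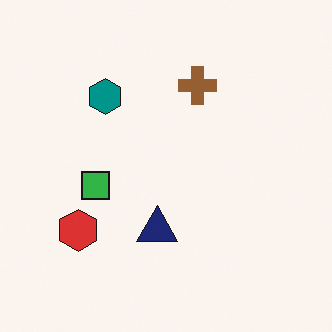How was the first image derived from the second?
It was slightly oversaturated.

All colors are more vivid — a global saturation change.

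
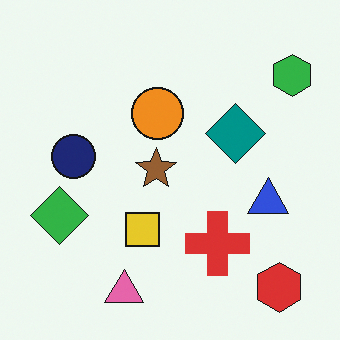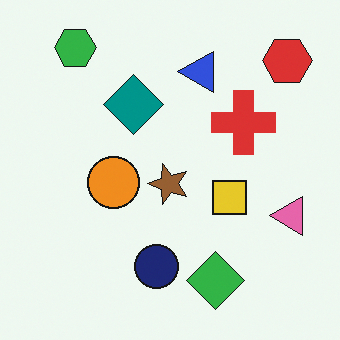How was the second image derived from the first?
Rotated 90° counter-clockwise.

The red hexagon sits in the bottom-right of the first image and the top-right of the second — consistent with a whole-image 90° counter-clockwise rotation.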